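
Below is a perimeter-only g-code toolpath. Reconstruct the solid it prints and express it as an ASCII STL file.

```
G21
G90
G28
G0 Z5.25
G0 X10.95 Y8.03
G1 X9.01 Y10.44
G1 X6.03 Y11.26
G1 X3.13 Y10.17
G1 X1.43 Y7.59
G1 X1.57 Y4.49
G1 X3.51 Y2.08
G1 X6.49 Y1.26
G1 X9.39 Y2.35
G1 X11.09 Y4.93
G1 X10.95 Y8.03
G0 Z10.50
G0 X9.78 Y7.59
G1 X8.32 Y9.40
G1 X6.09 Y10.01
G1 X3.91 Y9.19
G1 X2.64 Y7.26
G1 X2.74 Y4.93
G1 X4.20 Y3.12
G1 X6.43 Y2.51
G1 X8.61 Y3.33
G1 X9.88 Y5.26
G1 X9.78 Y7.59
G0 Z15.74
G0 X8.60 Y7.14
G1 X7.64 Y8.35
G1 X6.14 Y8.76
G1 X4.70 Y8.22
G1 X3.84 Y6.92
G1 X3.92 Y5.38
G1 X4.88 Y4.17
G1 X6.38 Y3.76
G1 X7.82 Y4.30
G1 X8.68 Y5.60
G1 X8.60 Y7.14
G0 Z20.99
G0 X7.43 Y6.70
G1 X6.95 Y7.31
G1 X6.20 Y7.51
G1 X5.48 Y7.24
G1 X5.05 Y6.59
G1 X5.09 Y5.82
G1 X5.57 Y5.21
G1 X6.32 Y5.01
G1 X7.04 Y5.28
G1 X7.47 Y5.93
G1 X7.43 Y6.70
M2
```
solid part
  facet normal 0.0000 0.0000 -1.0000
    outer loop
      vertex 5.97 12.51 0.00
      vertex 9.70 11.49 0.00
      vertex 12.12 8.47 0.00
    endloop
  endfacet
  facet normal 0.0000 0.0000 -1.0000
    outer loop
      vertex 2.35 11.15 0.00
      vertex 5.97 12.51 0.00
      vertex 12.12 8.47 0.00
    endloop
  endfacet
  facet normal 0.0000 0.0000 -1.0000
    outer loop
      vertex 0.22 7.92 0.00
      vertex 2.35 11.15 0.00
      vertex 12.12 8.47 0.00
    endloop
  endfacet
  facet normal 0.0000 0.0000 -1.0000
    outer loop
      vertex 0.40 4.05 0.00
      vertex 0.22 7.92 0.00
      vertex 12.12 8.47 0.00
    endloop
  endfacet
  facet normal 0.0000 0.0000 -1.0000
    outer loop
      vertex 2.82 1.03 0.00
      vertex 0.40 4.05 0.00
      vertex 12.12 8.47 0.00
    endloop
  endfacet
  facet normal 0.0000 0.0000 -1.0000
    outer loop
      vertex 6.55 0.01 0.00
      vertex 2.82 1.03 0.00
      vertex 12.12 8.47 0.00
    endloop
  endfacet
  facet normal 0.0000 0.0000 -1.0000
    outer loop
      vertex 10.17 1.37 0.00
      vertex 6.55 0.01 0.00
      vertex 12.12 8.47 0.00
    endloop
  endfacet
  facet normal 0.0000 0.0000 -1.0000
    outer loop
      vertex 12.30 4.60 0.00
      vertex 10.17 1.37 0.00
      vertex 12.12 8.47 0.00
    endloop
  endfacet
  facet normal 0.7610 0.6098 0.2213
    outer loop
      vertex 12.12 8.47 0.00
      vertex 9.70 11.49 0.00
      vertex 6.26 6.26 26.24
    endloop
  endfacet
  facet normal 0.2572 0.9407 0.2212
    outer loop
      vertex 9.70 11.49 0.00
      vertex 5.97 12.51 0.00
      vertex 6.26 6.26 26.24
    endloop
  endfacet
  facet normal -0.3430 0.9129 0.2212
    outer loop
      vertex 5.97 12.51 0.00
      vertex 2.35 11.15 0.00
      vertex 6.26 6.26 26.24
    endloop
  endfacet
  facet normal -0.8141 0.5369 0.2214
    outer loop
      vertex 2.35 11.15 0.00
      vertex 0.22 7.92 0.00
      vertex 6.26 6.26 26.24
    endloop
  endfacet
  facet normal -0.9741 -0.0453 0.2214
    outer loop
      vertex 0.22 7.92 0.00
      vertex 0.40 4.05 0.00
      vertex 6.26 6.26 26.24
    endloop
  endfacet
  facet normal -0.7610 -0.6098 0.2213
    outer loop
      vertex 0.40 4.05 0.00
      vertex 2.82 1.03 0.00
      vertex 6.26 6.26 26.24
    endloop
  endfacet
  facet normal -0.2572 -0.9407 0.2212
    outer loop
      vertex 2.82 1.03 0.00
      vertex 6.55 0.01 0.00
      vertex 6.26 6.26 26.24
    endloop
  endfacet
  facet normal 0.3430 -0.9129 0.2212
    outer loop
      vertex 6.55 0.01 0.00
      vertex 10.17 1.37 0.00
      vertex 6.26 6.26 26.24
    endloop
  endfacet
  facet normal 0.8141 -0.5369 0.2214
    outer loop
      vertex 10.17 1.37 0.00
      vertex 12.30 4.60 0.00
      vertex 6.26 6.26 26.24
    endloop
  endfacet
  facet normal 0.9741 0.0453 0.2214
    outer loop
      vertex 12.30 4.60 0.00
      vertex 12.12 8.47 0.00
      vertex 6.26 6.26 26.24
    endloop
  endfacet
endsolid part

The G0 Z moves step by Δz≈5.25 mm. The G1 loops shrink linearly with z, so the solid tapers from its base footprint up to z≈26.2. Closing with a flat bottom cap and the tapered top and triangulating gives 18 facets — a regular 10-sided pyramid, base circumscribed radius ≈ 6.26 mm, apex at z ≈ 26.2 mm.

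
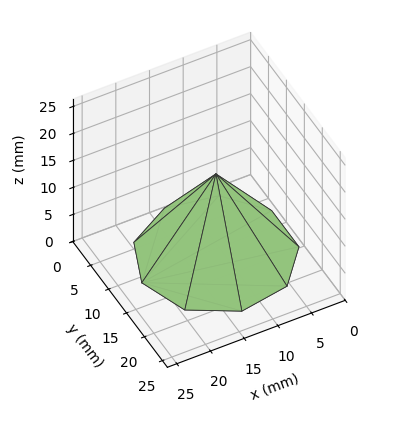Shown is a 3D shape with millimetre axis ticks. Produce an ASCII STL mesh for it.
Reading the render: the shape is a regular 9-sided pyramid, base circumscribed radius ≈ 11 mm, apex at z ≈ 15 mm (dimensions read to the nearest mm from the axis ticks). For the STL, each face is triangulated and given an outward normal.

solid part
  facet normal 0.0000 0.0000 -1.0000
    outer loop
      vertex 12.9 21.8 0.0
      vertex 19.4 18.1 0.0
      vertex 22.0 11.0 0.0
    endloop
  endfacet
  facet normal 0.0000 0.0000 -1.0000
    outer loop
      vertex 5.5 20.5 0.0
      vertex 12.9 21.8 0.0
      vertex 22.0 11.0 0.0
    endloop
  endfacet
  facet normal 0.0000 0.0000 -1.0000
    outer loop
      vertex 0.7 14.8 0.0
      vertex 5.5 20.5 0.0
      vertex 22.0 11.0 0.0
    endloop
  endfacet
  facet normal 0.0000 0.0000 -1.0000
    outer loop
      vertex 0.7 7.2 0.0
      vertex 0.7 14.8 0.0
      vertex 22.0 11.0 0.0
    endloop
  endfacet
  facet normal 0.0000 0.0000 -1.0000
    outer loop
      vertex 5.5 1.5 0.0
      vertex 0.7 7.2 0.0
      vertex 22.0 11.0 0.0
    endloop
  endfacet
  facet normal 0.0000 0.0000 -1.0000
    outer loop
      vertex 12.9 0.2 0.0
      vertex 5.5 1.5 0.0
      vertex 22.0 11.0 0.0
    endloop
  endfacet
  facet normal 0.0000 0.0000 -1.0000
    outer loop
      vertex 19.4 3.9 0.0
      vertex 12.9 0.2 0.0
      vertex 22.0 11.0 0.0
    endloop
  endfacet
  facet normal 0.7734 0.2832 0.5672
    outer loop
      vertex 22.0 11.0 0.0
      vertex 19.4 18.1 0.0
      vertex 11.0 11.0 15.0
    endloop
  endfacet
  facet normal 0.4075 0.7158 0.5670
    outer loop
      vertex 19.4 18.1 0.0
      vertex 12.9 21.8 0.0
      vertex 11.0 11.0 15.0
    endloop
  endfacet
  facet normal -0.1426 0.8117 0.5664
    outer loop
      vertex 12.9 21.8 0.0
      vertex 5.5 20.5 0.0
      vertex 11.0 11.0 15.0
    endloop
  endfacet
  facet normal -0.6300 0.5306 0.5670
    outer loop
      vertex 5.5 20.5 0.0
      vertex 0.7 14.8 0.0
      vertex 11.0 11.0 15.0
    endloop
  endfacet
  facet normal -0.8244 0.0000 0.5661
    outer loop
      vertex 0.7 14.8 0.0
      vertex 0.7 7.2 0.0
      vertex 11.0 11.0 15.0
    endloop
  endfacet
  facet normal -0.6300 -0.5306 0.5670
    outer loop
      vertex 0.7 7.2 0.0
      vertex 5.5 1.5 0.0
      vertex 11.0 11.0 15.0
    endloop
  endfacet
  facet normal -0.1426 -0.8117 0.5664
    outer loop
      vertex 5.5 1.5 0.0
      vertex 12.9 0.2 0.0
      vertex 11.0 11.0 15.0
    endloop
  endfacet
  facet normal 0.4075 -0.7158 0.5670
    outer loop
      vertex 12.9 0.2 0.0
      vertex 19.4 3.9 0.0
      vertex 11.0 11.0 15.0
    endloop
  endfacet
  facet normal 0.7734 -0.2832 0.5672
    outer loop
      vertex 19.4 3.9 0.0
      vertex 22.0 11.0 0.0
      vertex 11.0 11.0 15.0
    endloop
  endfacet
endsolid part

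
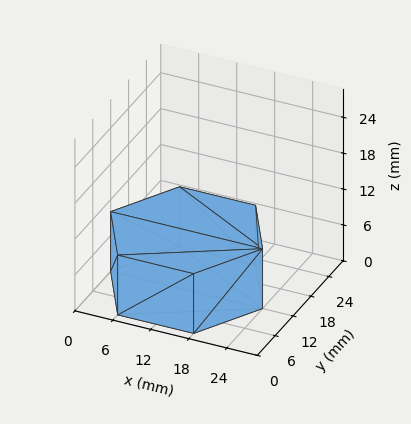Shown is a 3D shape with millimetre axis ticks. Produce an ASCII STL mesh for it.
Reading the render: the shape is a regular 6-sided prism (a cylinder approximated with 6 flat sides), circumscribed radius ≈ 12 mm, height ≈ 10 mm (dimensions read to the nearest mm from the axis ticks). For the STL, each face is triangulated and given an outward normal.

solid part
  facet normal 0.0000 0.0000 -1.0000
    outer loop
      vertex 6.000 22.392 0.000
      vertex 18.000 22.392 0.000
      vertex 24.000 12.000 0.000
    endloop
  endfacet
  facet normal 0.0000 0.0000 -1.0000
    outer loop
      vertex 0.000 12.000 0.000
      vertex 6.000 22.392 0.000
      vertex 24.000 12.000 0.000
    endloop
  endfacet
  facet normal 0.0000 0.0000 -1.0000
    outer loop
      vertex 6.000 1.608 0.000
      vertex 0.000 12.000 0.000
      vertex 24.000 12.000 0.000
    endloop
  endfacet
  facet normal 0.0000 0.0000 -1.0000
    outer loop
      vertex 18.000 1.608 0.000
      vertex 6.000 1.608 0.000
      vertex 24.000 12.000 0.000
    endloop
  endfacet
  facet normal 0.0000 0.0000 1.0000
    outer loop
      vertex 24.000 12.000 10.000
      vertex 18.000 22.392 10.000
      vertex 6.000 22.392 10.000
    endloop
  endfacet
  facet normal 0.0000 0.0000 1.0000
    outer loop
      vertex 24.000 12.000 10.000
      vertex 6.000 22.392 10.000
      vertex 0.000 12.000 10.000
    endloop
  endfacet
  facet normal 0.0000 0.0000 1.0000
    outer loop
      vertex 24.000 12.000 10.000
      vertex 0.000 12.000 10.000
      vertex 6.000 1.608 10.000
    endloop
  endfacet
  facet normal 0.0000 0.0000 1.0000
    outer loop
      vertex 24.000 12.000 10.000
      vertex 6.000 1.608 10.000
      vertex 18.000 1.608 10.000
    endloop
  endfacet
  facet normal 0.8660 0.5000 0.0000
    outer loop
      vertex 24.000 12.000 0.000
      vertex 18.000 22.392 0.000
      vertex 18.000 22.392 10.000
    endloop
  endfacet
  facet normal 0.8660 0.5000 0.0000
    outer loop
      vertex 24.000 12.000 0.000
      vertex 18.000 22.392 10.000
      vertex 24.000 12.000 10.000
    endloop
  endfacet
  facet normal 0.0000 1.0000 0.0000
    outer loop
      vertex 18.000 22.392 0.000
      vertex 6.000 22.392 0.000
      vertex 6.000 22.392 10.000
    endloop
  endfacet
  facet normal 0.0000 1.0000 0.0000
    outer loop
      vertex 18.000 22.392 0.000
      vertex 6.000 22.392 10.000
      vertex 18.000 22.392 10.000
    endloop
  endfacet
  facet normal -0.8660 0.5000 0.0000
    outer loop
      vertex 6.000 22.392 0.000
      vertex 0.000 12.000 0.000
      vertex 0.000 12.000 10.000
    endloop
  endfacet
  facet normal -0.8660 0.5000 0.0000
    outer loop
      vertex 6.000 22.392 0.000
      vertex 0.000 12.000 10.000
      vertex 6.000 22.392 10.000
    endloop
  endfacet
  facet normal -0.8660 -0.5000 0.0000
    outer loop
      vertex 0.000 12.000 0.000
      vertex 6.000 1.608 0.000
      vertex 6.000 1.608 10.000
    endloop
  endfacet
  facet normal -0.8660 -0.5000 0.0000
    outer loop
      vertex 0.000 12.000 0.000
      vertex 6.000 1.608 10.000
      vertex 0.000 12.000 10.000
    endloop
  endfacet
  facet normal 0.0000 -1.0000 0.0000
    outer loop
      vertex 6.000 1.608 0.000
      vertex 18.000 1.608 0.000
      vertex 18.000 1.608 10.000
    endloop
  endfacet
  facet normal 0.0000 -1.0000 0.0000
    outer loop
      vertex 6.000 1.608 0.000
      vertex 18.000 1.608 10.000
      vertex 6.000 1.608 10.000
    endloop
  endfacet
  facet normal 0.8660 -0.5000 0.0000
    outer loop
      vertex 18.000 1.608 0.000
      vertex 24.000 12.000 0.000
      vertex 24.000 12.000 10.000
    endloop
  endfacet
  facet normal 0.8660 -0.5000 0.0000
    outer loop
      vertex 18.000 1.608 0.000
      vertex 24.000 12.000 10.000
      vertex 18.000 1.608 10.000
    endloop
  endfacet
endsolid part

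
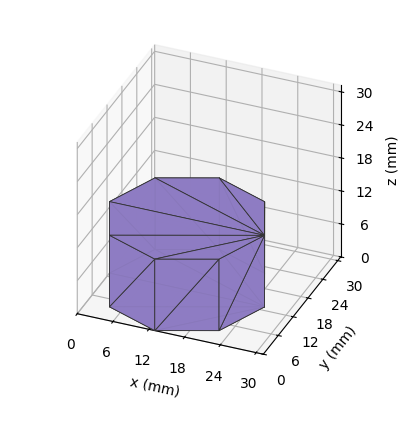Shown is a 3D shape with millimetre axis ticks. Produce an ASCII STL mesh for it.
Reading the render: the shape is a regular 8-sided prism (a cylinder approximated with 8 flat sides), circumscribed radius ≈ 13 mm, height ≈ 13 mm (dimensions read to the nearest mm from the axis ticks). For the STL, each face is triangulated and given an outward normal.

solid part
  facet normal 0.0000 0.0000 -1.0000
    outer loop
      vertex 13.000 26.000 0.000
      vertex 22.192 22.192 0.000
      vertex 26.000 13.000 0.000
    endloop
  endfacet
  facet normal 0.0000 0.0000 -1.0000
    outer loop
      vertex 3.808 22.192 0.000
      vertex 13.000 26.000 0.000
      vertex 26.000 13.000 0.000
    endloop
  endfacet
  facet normal 0.0000 0.0000 -1.0000
    outer loop
      vertex 0.000 13.000 0.000
      vertex 3.808 22.192 0.000
      vertex 26.000 13.000 0.000
    endloop
  endfacet
  facet normal 0.0000 0.0000 -1.0000
    outer loop
      vertex 3.808 3.808 0.000
      vertex 0.000 13.000 0.000
      vertex 26.000 13.000 0.000
    endloop
  endfacet
  facet normal 0.0000 0.0000 -1.0000
    outer loop
      vertex 13.000 0.000 0.000
      vertex 3.808 3.808 0.000
      vertex 26.000 13.000 0.000
    endloop
  endfacet
  facet normal 0.0000 0.0000 -1.0000
    outer loop
      vertex 22.192 3.808 0.000
      vertex 13.000 0.000 0.000
      vertex 26.000 13.000 0.000
    endloop
  endfacet
  facet normal 0.0000 0.0000 1.0000
    outer loop
      vertex 26.000 13.000 13.000
      vertex 22.192 22.192 13.000
      vertex 13.000 26.000 13.000
    endloop
  endfacet
  facet normal 0.0000 0.0000 1.0000
    outer loop
      vertex 26.000 13.000 13.000
      vertex 13.000 26.000 13.000
      vertex 3.808 22.192 13.000
    endloop
  endfacet
  facet normal 0.0000 0.0000 1.0000
    outer loop
      vertex 26.000 13.000 13.000
      vertex 3.808 22.192 13.000
      vertex 0.000 13.000 13.000
    endloop
  endfacet
  facet normal 0.0000 0.0000 1.0000
    outer loop
      vertex 26.000 13.000 13.000
      vertex 0.000 13.000 13.000
      vertex 3.808 3.808 13.000
    endloop
  endfacet
  facet normal 0.0000 0.0000 1.0000
    outer loop
      vertex 26.000 13.000 13.000
      vertex 3.808 3.808 13.000
      vertex 13.000 0.000 13.000
    endloop
  endfacet
  facet normal 0.0000 0.0000 1.0000
    outer loop
      vertex 26.000 13.000 13.000
      vertex 13.000 0.000 13.000
      vertex 22.192 3.808 13.000
    endloop
  endfacet
  facet normal 0.9239 0.3827 0.0000
    outer loop
      vertex 26.000 13.000 0.000
      vertex 22.192 22.192 0.000
      vertex 22.192 22.192 13.000
    endloop
  endfacet
  facet normal 0.9239 0.3827 0.0000
    outer loop
      vertex 26.000 13.000 0.000
      vertex 22.192 22.192 13.000
      vertex 26.000 13.000 13.000
    endloop
  endfacet
  facet normal 0.3827 0.9239 0.0000
    outer loop
      vertex 22.192 22.192 0.000
      vertex 13.000 26.000 0.000
      vertex 13.000 26.000 13.000
    endloop
  endfacet
  facet normal 0.3827 0.9239 0.0000
    outer loop
      vertex 22.192 22.192 0.000
      vertex 13.000 26.000 13.000
      vertex 22.192 22.192 13.000
    endloop
  endfacet
  facet normal -0.3827 0.9239 0.0000
    outer loop
      vertex 13.000 26.000 0.000
      vertex 3.808 22.192 0.000
      vertex 3.808 22.192 13.000
    endloop
  endfacet
  facet normal -0.3827 0.9239 0.0000
    outer loop
      vertex 13.000 26.000 0.000
      vertex 3.808 22.192 13.000
      vertex 13.000 26.000 13.000
    endloop
  endfacet
  facet normal -0.9239 0.3827 0.0000
    outer loop
      vertex 3.808 22.192 0.000
      vertex 0.000 13.000 0.000
      vertex 0.000 13.000 13.000
    endloop
  endfacet
  facet normal -0.9239 0.3827 0.0000
    outer loop
      vertex 3.808 22.192 0.000
      vertex 0.000 13.000 13.000
      vertex 3.808 22.192 13.000
    endloop
  endfacet
  facet normal -0.9239 -0.3827 0.0000
    outer loop
      vertex 0.000 13.000 0.000
      vertex 3.808 3.808 0.000
      vertex 3.808 3.808 13.000
    endloop
  endfacet
  facet normal -0.9239 -0.3827 0.0000
    outer loop
      vertex 0.000 13.000 0.000
      vertex 3.808 3.808 13.000
      vertex 0.000 13.000 13.000
    endloop
  endfacet
  facet normal -0.3827 -0.9239 0.0000
    outer loop
      vertex 3.808 3.808 0.000
      vertex 13.000 0.000 0.000
      vertex 13.000 0.000 13.000
    endloop
  endfacet
  facet normal -0.3827 -0.9239 0.0000
    outer loop
      vertex 3.808 3.808 0.000
      vertex 13.000 0.000 13.000
      vertex 3.808 3.808 13.000
    endloop
  endfacet
  facet normal 0.3827 -0.9239 0.0000
    outer loop
      vertex 13.000 0.000 0.000
      vertex 22.192 3.808 0.000
      vertex 22.192 3.808 13.000
    endloop
  endfacet
  facet normal 0.3827 -0.9239 0.0000
    outer loop
      vertex 13.000 0.000 0.000
      vertex 22.192 3.808 13.000
      vertex 13.000 0.000 13.000
    endloop
  endfacet
  facet normal 0.9239 -0.3827 0.0000
    outer loop
      vertex 22.192 3.808 0.000
      vertex 26.000 13.000 0.000
      vertex 26.000 13.000 13.000
    endloop
  endfacet
  facet normal 0.9239 -0.3827 0.0000
    outer loop
      vertex 22.192 3.808 0.000
      vertex 26.000 13.000 13.000
      vertex 22.192 3.808 13.000
    endloop
  endfacet
endsolid part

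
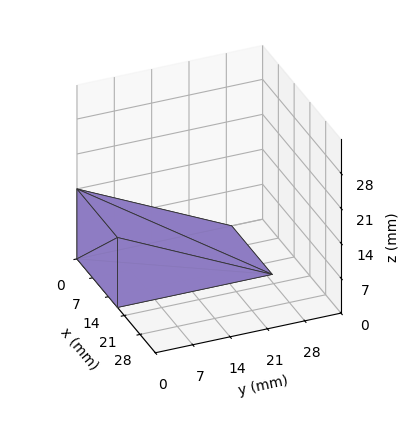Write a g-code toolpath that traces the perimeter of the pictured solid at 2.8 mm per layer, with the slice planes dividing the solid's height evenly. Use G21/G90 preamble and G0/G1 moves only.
Reading the render: the shape is a wedge (ramp): 18 × 29 mm base, rising to 14 mm along the y=0 edge and sloping linearly to z=0 at y=29 (dimensions read to the nearest mm from the axis ticks). For the g-code, the solid's height is divided into equal slices at the stated Δz and each level perimeter traced with G1 moves after a G0 lift.

; perimeter-only toolpath
G21 ; units = mm
G90 ; absolute positioning
G28 ; home
; layer 1
G0 Z2.8
G0 X0.0 Y0.0
G1 X18.0 Y0.0
G1 X18.0 Y23.2
G1 X0.0 Y23.2
G1 X0.0 Y0.0
; layer 2
G0 Z5.6
G0 X0.0 Y0.0
G1 X18.0 Y0.0
G1 X18.0 Y17.4
G1 X0.0 Y17.4
G1 X0.0 Y0.0
; layer 3
G0 Z8.4
G0 X0.0 Y0.0
G1 X18.0 Y0.0
G1 X18.0 Y11.6
G1 X0.0 Y11.6
G1 X0.0 Y0.0
; layer 4
G0 Z11.2
G0 X0.0 Y0.0
G1 X18.0 Y0.0
G1 X18.0 Y5.8
G1 X0.0 Y5.8
G1 X0.0 Y0.0
M2 ; end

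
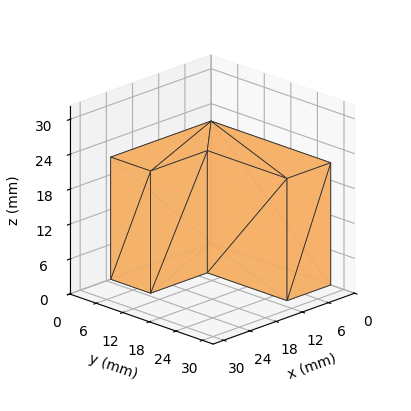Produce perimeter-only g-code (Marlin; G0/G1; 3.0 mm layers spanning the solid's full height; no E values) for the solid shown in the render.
Reading the render: the shape is an L-shaped prism: outer 23 × 27 mm, arm thicknesses ≈ 9 mm (horizontal) and 10 mm (vertical), extruded 21 mm in z (dimensions read to the nearest mm from the axis ticks). For the g-code, the solid's height is divided into equal slices at the stated Δz and each level perimeter traced with G1 moves after a G0 lift.

; perimeter-only toolpath
G21 ; units = mm
G90 ; absolute positioning
G28 ; home
; layer 1
G0 Z3.0
G0 X0.0 Y0.0
G1 X23.0 Y0.0
G1 X23.0 Y9.0
G1 X10.0 Y9.0
G1 X10.0 Y27.0
G1 X0.0 Y27.0
G1 X0.0 Y0.0
; layer 2
G0 Z6.0
G0 X0.0 Y0.0
G1 X23.0 Y0.0
G1 X23.0 Y9.0
G1 X10.0 Y9.0
G1 X10.0 Y27.0
G1 X0.0 Y27.0
G1 X0.0 Y0.0
; layer 3
G0 Z9.0
G0 X0.0 Y0.0
G1 X23.0 Y0.0
G1 X23.0 Y9.0
G1 X10.0 Y9.0
G1 X10.0 Y27.0
G1 X0.0 Y27.0
G1 X0.0 Y0.0
; layer 4
G0 Z12.0
G0 X0.0 Y0.0
G1 X23.0 Y0.0
G1 X23.0 Y9.0
G1 X10.0 Y9.0
G1 X10.0 Y27.0
G1 X0.0 Y27.0
G1 X0.0 Y0.0
; layer 5
G0 Z15.0
G0 X0.0 Y0.0
G1 X23.0 Y0.0
G1 X23.0 Y9.0
G1 X10.0 Y9.0
G1 X10.0 Y27.0
G1 X0.0 Y27.0
G1 X0.0 Y0.0
; layer 6
G0 Z18.0
G0 X0.0 Y0.0
G1 X23.0 Y0.0
G1 X23.0 Y9.0
G1 X10.0 Y9.0
G1 X10.0 Y27.0
G1 X0.0 Y27.0
G1 X0.0 Y0.0
; layer 7
G0 Z21.0
G0 X0.0 Y0.0
G1 X23.0 Y0.0
G1 X23.0 Y9.0
G1 X10.0 Y9.0
G1 X10.0 Y27.0
G1 X0.0 Y27.0
G1 X0.0 Y0.0
M2 ; end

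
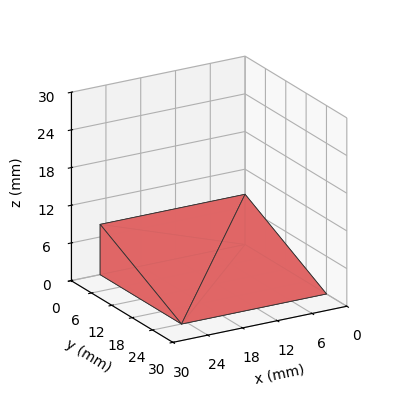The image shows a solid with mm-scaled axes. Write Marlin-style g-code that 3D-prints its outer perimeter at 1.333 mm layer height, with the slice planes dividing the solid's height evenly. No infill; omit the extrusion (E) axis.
Reading the render: the shape is a wedge (ramp): 25 × 24 mm base, rising to 8 mm along the y=0 edge and sloping linearly to z=0 at y=24 (dimensions read to the nearest mm from the axis ticks). For the g-code, the solid's height is divided into equal slices at the stated Δz and each level perimeter traced with G1 moves after a G0 lift.

; perimeter-only toolpath
G21 ; units = mm
G90 ; absolute positioning
G28 ; home
; layer 1
G0 Z1.333
G0 X0.000 Y0.000
G1 X25.000 Y0.000
G1 X25.000 Y20.000
G1 X0.000 Y20.000
G1 X0.000 Y0.000
; layer 2
G0 Z2.667
G0 X0.000 Y0.000
G1 X25.000 Y0.000
G1 X25.000 Y16.000
G1 X0.000 Y16.000
G1 X0.000 Y0.000
; layer 3
G0 Z4.000
G0 X0.000 Y0.000
G1 X25.000 Y0.000
G1 X25.000 Y12.000
G1 X0.000 Y12.000
G1 X0.000 Y0.000
; layer 4
G0 Z5.333
G0 X0.000 Y0.000
G1 X25.000 Y0.000
G1 X25.000 Y8.000
G1 X0.000 Y8.000
G1 X0.000 Y0.000
; layer 5
G0 Z6.667
G0 X0.000 Y0.000
G1 X25.000 Y0.000
G1 X25.000 Y4.000
G1 X0.000 Y4.000
G1 X0.000 Y0.000
M2 ; end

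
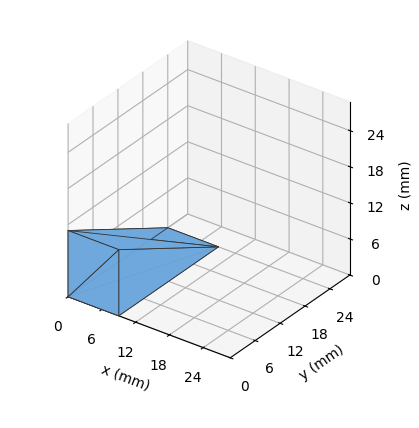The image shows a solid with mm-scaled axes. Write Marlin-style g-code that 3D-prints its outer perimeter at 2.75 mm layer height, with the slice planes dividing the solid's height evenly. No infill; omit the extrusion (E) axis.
Reading the render: the shape is a wedge (ramp): 9 × 24 mm base, rising to 11 mm along the y=0 edge and sloping linearly to z=0 at y=24 (dimensions read to the nearest mm from the axis ticks). For the g-code, the solid's height is divided into equal slices at the stated Δz and each level perimeter traced with G1 moves after a G0 lift.

; perimeter-only toolpath
G21 ; units = mm
G90 ; absolute positioning
G28 ; home
; layer 1
G0 Z2.75
G0 X0.00 Y0.00
G1 X9.00 Y0.00
G1 X9.00 Y18.00
G1 X0.00 Y18.00
G1 X0.00 Y0.00
; layer 2
G0 Z5.50
G0 X0.00 Y0.00
G1 X9.00 Y0.00
G1 X9.00 Y12.00
G1 X0.00 Y12.00
G1 X0.00 Y0.00
; layer 3
G0 Z8.25
G0 X0.00 Y0.00
G1 X9.00 Y0.00
G1 X9.00 Y6.00
G1 X0.00 Y6.00
G1 X0.00 Y0.00
M2 ; end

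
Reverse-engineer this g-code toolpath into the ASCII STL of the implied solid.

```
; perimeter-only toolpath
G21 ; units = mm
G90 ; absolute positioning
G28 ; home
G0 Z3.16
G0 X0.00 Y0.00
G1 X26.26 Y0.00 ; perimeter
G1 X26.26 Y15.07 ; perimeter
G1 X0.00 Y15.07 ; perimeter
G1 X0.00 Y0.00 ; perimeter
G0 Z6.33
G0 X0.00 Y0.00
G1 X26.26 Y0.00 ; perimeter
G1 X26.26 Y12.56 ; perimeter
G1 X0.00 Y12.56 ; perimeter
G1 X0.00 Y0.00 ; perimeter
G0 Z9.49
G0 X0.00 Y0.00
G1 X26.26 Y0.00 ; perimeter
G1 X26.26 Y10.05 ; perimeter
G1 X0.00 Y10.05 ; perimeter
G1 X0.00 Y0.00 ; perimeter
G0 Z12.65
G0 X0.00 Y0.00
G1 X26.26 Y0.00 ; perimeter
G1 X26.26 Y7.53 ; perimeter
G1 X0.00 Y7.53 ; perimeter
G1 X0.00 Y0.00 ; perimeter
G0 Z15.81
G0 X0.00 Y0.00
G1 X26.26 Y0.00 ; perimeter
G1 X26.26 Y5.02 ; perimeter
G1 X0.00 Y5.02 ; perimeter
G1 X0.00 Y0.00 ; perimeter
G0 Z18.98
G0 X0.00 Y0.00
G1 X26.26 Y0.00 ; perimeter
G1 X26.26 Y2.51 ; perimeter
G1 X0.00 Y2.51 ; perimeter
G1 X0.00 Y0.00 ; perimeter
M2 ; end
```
solid part
  facet normal 0.0000 0.0000 -1.0000
    outer loop
      vertex 26.26 17.58 0.00
      vertex 26.26 0.00 0.00
      vertex 0.00 0.00 0.00
    endloop
  endfacet
  facet normal 0.0000 0.0000 -1.0000
    outer loop
      vertex 0.00 17.58 0.00
      vertex 26.26 17.58 0.00
      vertex 0.00 0.00 0.00
    endloop
  endfacet
  facet normal 0.0000 -1.0000 0.0000
    outer loop
      vertex 0.00 0.00 0.00
      vertex 26.26 0.00 0.00
      vertex 26.26 0.00 22.14
    endloop
  endfacet
  facet normal 0.0000 -1.0000 0.0000
    outer loop
      vertex 0.00 0.00 0.00
      vertex 26.26 0.00 22.14
      vertex 0.00 0.00 22.14
    endloop
  endfacet
  facet normal 0.0000 0.7831 0.6218
    outer loop
      vertex 0.00 0.00 22.14
      vertex 26.26 0.00 22.14
      vertex 26.26 17.58 0.00
    endloop
  endfacet
  facet normal 0.0000 0.7831 0.6218
    outer loop
      vertex 0.00 0.00 22.14
      vertex 26.26 17.58 0.00
      vertex 0.00 17.58 0.00
    endloop
  endfacet
  facet normal -1.0000 0.0000 0.0000
    outer loop
      vertex 0.00 0.00 22.14
      vertex 0.00 17.58 0.00
      vertex 0.00 0.00 0.00
    endloop
  endfacet
  facet normal 1.0000 0.0000 0.0000
    outer loop
      vertex 26.26 0.00 0.00
      vertex 26.26 17.58 0.00
      vertex 26.26 0.00 22.14
    endloop
  endfacet
endsolid part

The G0 Z moves step by Δz≈3.16 mm. The G1 loops shrink linearly with z, so the solid tapers from its base footprint up to z≈22.1. Closing with a flat bottom cap and the tapered top and triangulating gives 8 facets — a wedge (ramp): 26.3 × 17.6 mm base, rising to 22.1 mm along the y=0 edge and sloping linearly to z=0 at y=17.6.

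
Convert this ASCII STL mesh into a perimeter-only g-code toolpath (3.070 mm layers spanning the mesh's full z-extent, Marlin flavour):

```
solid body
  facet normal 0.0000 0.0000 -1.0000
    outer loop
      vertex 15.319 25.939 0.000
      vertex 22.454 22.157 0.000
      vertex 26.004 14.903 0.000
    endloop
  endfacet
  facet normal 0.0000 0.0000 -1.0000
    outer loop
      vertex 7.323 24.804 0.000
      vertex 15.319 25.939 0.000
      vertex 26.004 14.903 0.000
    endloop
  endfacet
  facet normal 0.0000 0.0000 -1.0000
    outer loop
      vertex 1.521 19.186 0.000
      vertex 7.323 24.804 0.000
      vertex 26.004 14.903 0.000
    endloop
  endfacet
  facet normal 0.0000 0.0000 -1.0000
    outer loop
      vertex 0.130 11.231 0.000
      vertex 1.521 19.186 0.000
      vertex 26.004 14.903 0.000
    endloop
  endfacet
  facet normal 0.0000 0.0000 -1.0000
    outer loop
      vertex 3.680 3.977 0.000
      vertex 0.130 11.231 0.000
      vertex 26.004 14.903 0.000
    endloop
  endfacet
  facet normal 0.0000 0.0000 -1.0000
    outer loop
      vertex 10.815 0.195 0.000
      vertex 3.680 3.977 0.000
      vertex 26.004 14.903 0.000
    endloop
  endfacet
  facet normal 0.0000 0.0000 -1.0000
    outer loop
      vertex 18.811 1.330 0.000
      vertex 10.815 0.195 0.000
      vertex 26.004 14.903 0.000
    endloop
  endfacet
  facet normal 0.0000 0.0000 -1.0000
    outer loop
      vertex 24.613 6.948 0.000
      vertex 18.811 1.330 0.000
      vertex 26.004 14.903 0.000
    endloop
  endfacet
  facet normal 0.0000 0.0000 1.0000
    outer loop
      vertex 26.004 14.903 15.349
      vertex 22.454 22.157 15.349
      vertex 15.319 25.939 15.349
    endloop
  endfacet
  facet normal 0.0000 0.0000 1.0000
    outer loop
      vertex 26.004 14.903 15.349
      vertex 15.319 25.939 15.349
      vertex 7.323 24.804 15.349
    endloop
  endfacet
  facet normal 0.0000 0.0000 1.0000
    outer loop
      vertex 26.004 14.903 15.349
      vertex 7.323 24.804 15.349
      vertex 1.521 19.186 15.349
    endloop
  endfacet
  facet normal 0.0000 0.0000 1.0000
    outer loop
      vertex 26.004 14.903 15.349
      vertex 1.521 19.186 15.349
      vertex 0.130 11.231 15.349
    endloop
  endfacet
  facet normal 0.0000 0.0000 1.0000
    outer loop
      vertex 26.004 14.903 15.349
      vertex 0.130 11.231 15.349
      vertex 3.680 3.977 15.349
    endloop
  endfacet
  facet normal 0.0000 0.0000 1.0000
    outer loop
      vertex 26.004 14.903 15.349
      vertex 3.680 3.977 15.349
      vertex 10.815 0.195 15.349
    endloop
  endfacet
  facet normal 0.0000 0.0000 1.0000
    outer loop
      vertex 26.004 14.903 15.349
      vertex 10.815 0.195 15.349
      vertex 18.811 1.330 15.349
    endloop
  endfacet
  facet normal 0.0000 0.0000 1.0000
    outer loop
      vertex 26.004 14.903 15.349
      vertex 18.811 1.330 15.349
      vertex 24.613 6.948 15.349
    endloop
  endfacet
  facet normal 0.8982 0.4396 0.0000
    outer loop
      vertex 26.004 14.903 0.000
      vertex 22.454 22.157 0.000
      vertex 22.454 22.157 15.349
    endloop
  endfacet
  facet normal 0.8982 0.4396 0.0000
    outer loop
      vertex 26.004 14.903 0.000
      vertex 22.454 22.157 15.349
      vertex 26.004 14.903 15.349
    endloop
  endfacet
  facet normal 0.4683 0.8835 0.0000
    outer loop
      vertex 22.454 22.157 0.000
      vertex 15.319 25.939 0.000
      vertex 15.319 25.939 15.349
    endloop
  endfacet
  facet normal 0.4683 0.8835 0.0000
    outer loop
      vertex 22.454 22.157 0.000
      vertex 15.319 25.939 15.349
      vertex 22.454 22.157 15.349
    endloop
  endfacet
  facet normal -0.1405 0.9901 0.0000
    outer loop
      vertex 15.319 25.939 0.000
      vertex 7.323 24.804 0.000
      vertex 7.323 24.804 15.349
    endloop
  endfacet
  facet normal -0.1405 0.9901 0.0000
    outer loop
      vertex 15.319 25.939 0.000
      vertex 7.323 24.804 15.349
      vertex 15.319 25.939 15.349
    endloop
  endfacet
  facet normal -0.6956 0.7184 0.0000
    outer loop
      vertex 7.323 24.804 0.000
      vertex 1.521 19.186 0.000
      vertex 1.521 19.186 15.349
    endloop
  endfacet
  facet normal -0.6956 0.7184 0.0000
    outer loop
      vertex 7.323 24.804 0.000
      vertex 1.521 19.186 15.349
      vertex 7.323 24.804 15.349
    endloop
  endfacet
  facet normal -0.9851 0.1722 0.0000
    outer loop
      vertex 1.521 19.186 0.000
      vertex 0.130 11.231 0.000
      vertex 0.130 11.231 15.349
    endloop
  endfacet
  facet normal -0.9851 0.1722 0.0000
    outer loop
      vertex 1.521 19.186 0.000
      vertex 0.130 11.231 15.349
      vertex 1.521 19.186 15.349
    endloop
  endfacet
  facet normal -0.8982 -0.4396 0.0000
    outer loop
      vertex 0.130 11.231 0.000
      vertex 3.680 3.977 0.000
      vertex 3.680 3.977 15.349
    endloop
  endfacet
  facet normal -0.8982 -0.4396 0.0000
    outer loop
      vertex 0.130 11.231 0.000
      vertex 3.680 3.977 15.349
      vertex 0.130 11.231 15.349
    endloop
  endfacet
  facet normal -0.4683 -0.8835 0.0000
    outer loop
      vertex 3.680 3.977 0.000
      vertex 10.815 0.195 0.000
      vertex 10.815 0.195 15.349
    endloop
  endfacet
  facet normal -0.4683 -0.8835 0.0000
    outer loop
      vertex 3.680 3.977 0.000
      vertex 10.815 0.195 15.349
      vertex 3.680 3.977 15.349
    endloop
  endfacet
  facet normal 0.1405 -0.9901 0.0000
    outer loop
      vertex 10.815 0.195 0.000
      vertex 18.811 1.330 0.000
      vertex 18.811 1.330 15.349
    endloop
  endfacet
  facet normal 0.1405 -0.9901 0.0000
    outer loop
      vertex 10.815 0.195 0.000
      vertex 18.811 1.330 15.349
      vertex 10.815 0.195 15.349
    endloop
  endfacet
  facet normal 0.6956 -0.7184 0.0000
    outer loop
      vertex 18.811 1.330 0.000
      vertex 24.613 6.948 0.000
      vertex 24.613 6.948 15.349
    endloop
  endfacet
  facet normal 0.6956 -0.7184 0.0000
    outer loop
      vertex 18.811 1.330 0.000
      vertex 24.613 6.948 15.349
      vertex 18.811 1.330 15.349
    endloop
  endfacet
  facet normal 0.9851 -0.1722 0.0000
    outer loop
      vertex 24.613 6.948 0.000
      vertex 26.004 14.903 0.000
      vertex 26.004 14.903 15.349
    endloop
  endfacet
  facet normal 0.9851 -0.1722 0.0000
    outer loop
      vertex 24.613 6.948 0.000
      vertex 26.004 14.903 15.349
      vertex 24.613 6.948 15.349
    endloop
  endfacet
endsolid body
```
; perimeter-only toolpath
G21 ; units = mm
G90 ; absolute positioning
G28 ; home
; layer 1
G0 Z3.070
G0 X26.004 Y14.903
G1 X22.454 Y22.157
G1 X15.319 Y25.939
G1 X7.323 Y24.804
G1 X1.521 Y19.186
G1 X0.130 Y11.231
G1 X3.680 Y3.977
G1 X10.815 Y0.195
G1 X18.811 Y1.330
G1 X24.613 Y6.948
G1 X26.004 Y14.903
; layer 2
G0 Z6.140
G0 X26.004 Y14.903
G1 X22.454 Y22.157
G1 X15.319 Y25.939
G1 X7.323 Y24.804
G1 X1.521 Y19.186
G1 X0.130 Y11.231
G1 X3.680 Y3.977
G1 X10.815 Y0.195
G1 X18.811 Y1.330
G1 X24.613 Y6.948
G1 X26.004 Y14.903
; layer 3
G0 Z9.209
G0 X26.004 Y14.903
G1 X22.454 Y22.157
G1 X15.319 Y25.939
G1 X7.323 Y24.804
G1 X1.521 Y19.186
G1 X0.130 Y11.231
G1 X3.680 Y3.977
G1 X10.815 Y0.195
G1 X18.811 Y1.330
G1 X24.613 Y6.948
G1 X26.004 Y14.903
; layer 4
G0 Z12.279
G0 X26.004 Y14.903
G1 X22.454 Y22.157
G1 X15.319 Y25.939
G1 X7.323 Y24.804
G1 X1.521 Y19.186
G1 X0.130 Y11.231
G1 X3.680 Y3.977
G1 X10.815 Y0.195
G1 X18.811 Y1.330
G1 X24.613 Y6.948
G1 X26.004 Y14.903
; layer 5
G0 Z15.349
G0 X26.004 Y14.903
G1 X22.454 Y22.157
G1 X15.319 Y25.939
G1 X7.323 Y24.804
G1 X1.521 Y19.186
G1 X0.130 Y11.231
G1 X3.680 Y3.977
G1 X10.815 Y0.195
G1 X18.811 Y1.330
G1 X24.613 Y6.948
G1 X26.004 Y14.903
M2 ; end

The solid is a regular 10-sided prism (a cylinder approximated with 10 flat sides), circumscribed radius ≈ 13.1 mm, height ≈ 15.3 mm. Slicing at Δz = 3.070 mm — 5 equal slices spanning the solid's height, so layer i sits at z = i·h/5 — gives 5 non-empty perimeters. Each is a 10-segment closed polygon; G0 lifts to the layer z and rapids to the start vertex, then G1 traces the edges.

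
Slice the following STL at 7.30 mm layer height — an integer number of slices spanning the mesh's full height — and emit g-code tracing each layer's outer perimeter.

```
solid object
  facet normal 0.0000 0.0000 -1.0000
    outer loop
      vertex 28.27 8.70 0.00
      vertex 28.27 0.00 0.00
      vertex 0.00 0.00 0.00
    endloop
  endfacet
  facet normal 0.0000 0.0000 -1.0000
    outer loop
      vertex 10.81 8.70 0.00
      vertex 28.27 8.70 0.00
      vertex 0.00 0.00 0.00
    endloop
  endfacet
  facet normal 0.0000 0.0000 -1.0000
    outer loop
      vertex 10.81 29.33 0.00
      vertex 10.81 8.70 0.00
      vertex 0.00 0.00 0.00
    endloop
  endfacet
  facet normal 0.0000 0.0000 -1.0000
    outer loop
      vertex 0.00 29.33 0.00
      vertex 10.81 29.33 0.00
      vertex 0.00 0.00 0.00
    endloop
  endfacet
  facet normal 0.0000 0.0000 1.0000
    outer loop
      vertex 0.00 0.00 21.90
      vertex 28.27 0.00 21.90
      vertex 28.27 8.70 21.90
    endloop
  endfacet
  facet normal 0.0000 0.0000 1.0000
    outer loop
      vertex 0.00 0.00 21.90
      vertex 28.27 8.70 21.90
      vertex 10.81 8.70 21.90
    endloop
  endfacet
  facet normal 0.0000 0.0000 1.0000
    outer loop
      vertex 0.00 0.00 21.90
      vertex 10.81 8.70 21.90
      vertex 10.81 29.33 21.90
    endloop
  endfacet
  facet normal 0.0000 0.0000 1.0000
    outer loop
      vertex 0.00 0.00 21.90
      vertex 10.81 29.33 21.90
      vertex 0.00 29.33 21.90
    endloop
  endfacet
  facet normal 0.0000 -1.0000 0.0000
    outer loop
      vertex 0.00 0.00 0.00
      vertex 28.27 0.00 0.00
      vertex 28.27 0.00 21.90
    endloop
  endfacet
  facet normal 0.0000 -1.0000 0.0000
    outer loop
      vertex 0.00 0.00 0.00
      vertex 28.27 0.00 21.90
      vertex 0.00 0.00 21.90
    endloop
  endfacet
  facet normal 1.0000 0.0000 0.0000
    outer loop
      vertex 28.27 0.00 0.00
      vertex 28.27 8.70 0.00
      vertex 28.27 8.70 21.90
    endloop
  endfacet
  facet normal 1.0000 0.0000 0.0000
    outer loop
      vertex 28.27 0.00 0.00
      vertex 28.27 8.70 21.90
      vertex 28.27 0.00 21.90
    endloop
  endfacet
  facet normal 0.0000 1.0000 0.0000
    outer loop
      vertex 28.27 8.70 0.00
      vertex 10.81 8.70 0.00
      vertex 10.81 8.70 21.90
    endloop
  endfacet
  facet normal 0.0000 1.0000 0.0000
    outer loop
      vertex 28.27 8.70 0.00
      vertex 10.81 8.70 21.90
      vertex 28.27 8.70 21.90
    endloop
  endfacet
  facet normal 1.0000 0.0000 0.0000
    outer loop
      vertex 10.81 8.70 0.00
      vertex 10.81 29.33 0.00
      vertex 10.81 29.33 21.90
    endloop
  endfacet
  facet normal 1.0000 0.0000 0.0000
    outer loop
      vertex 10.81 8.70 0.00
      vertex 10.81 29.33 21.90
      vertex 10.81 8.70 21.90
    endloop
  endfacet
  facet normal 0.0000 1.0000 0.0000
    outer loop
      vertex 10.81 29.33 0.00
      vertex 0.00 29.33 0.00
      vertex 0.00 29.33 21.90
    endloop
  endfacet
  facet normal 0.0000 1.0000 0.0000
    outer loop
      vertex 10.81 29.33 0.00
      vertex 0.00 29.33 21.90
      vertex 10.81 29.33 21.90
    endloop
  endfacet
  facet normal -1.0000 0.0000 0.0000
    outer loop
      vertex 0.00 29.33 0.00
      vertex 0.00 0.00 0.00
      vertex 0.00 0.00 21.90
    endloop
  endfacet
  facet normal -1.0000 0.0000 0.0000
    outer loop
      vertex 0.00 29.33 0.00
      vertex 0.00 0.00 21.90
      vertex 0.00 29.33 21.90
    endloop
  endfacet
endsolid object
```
; perimeter-only toolpath
G21 ; units = mm
G90 ; absolute positioning
G28 ; home
; layer 1
G0 Z7.30
G0 X0.00 Y0.00
G1 X28.27 Y0.00
G1 X28.27 Y8.70
G1 X10.81 Y8.70
G1 X10.81 Y29.33
G1 X0.00 Y29.33
G1 X0.00 Y0.00
; layer 2
G0 Z14.60
G0 X0.00 Y0.00
G1 X28.27 Y0.00
G1 X28.27 Y8.70
G1 X10.81 Y8.70
G1 X10.81 Y29.33
G1 X0.00 Y29.33
G1 X0.00 Y0.00
; layer 3
G0 Z21.90
G0 X0.00 Y0.00
G1 X28.27 Y0.00
G1 X28.27 Y8.70
G1 X10.81 Y8.70
G1 X10.81 Y29.33
G1 X0.00 Y29.33
G1 X0.00 Y0.00
M2 ; end

The solid is an L-shaped prism: outer 28.3 × 29.3 mm, arm thicknesses ≈ 8.7 mm (horizontal) and 10.8 mm (vertical), extruded 21.9 mm in z. Slicing at Δz = 7.30 mm — 3 equal slices spanning the solid's height, so layer i sits at z = i·h/3 — gives 3 non-empty perimeters. Each is a 6-segment closed polygon; G0 lifts to the layer z and rapids to the start vertex, then G1 traces the edges.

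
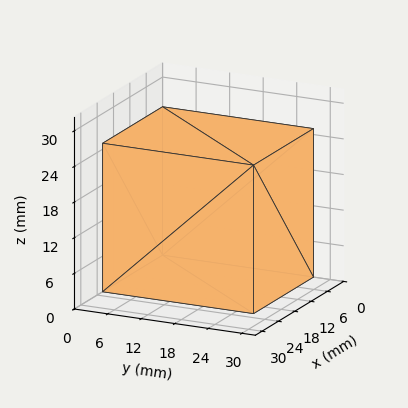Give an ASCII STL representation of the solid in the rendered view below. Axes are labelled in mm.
Reading the render: the shape is a rectangular box, roughly 22 × 27 mm footprint and 25 mm tall (dimensions read to the nearest mm from the axis ticks). For the STL, each face is triangulated and given an outward normal.

solid part
  facet normal 0.0000 0.0000 -1.0000
    outer loop
      vertex 22.0 27.0 0.0
      vertex 22.0 0.0 0.0
      vertex 0.0 0.0 0.0
    endloop
  endfacet
  facet normal 0.0000 0.0000 -1.0000
    outer loop
      vertex 0.0 27.0 0.0
      vertex 22.0 27.0 0.0
      vertex 0.0 0.0 0.0
    endloop
  endfacet
  facet normal 0.0000 0.0000 1.0000
    outer loop
      vertex 0.0 0.0 25.0
      vertex 22.0 0.0 25.0
      vertex 22.0 27.0 25.0
    endloop
  endfacet
  facet normal 0.0000 0.0000 1.0000
    outer loop
      vertex 0.0 0.0 25.0
      vertex 22.0 27.0 25.0
      vertex 0.0 27.0 25.0
    endloop
  endfacet
  facet normal 0.0000 -1.0000 0.0000
    outer loop
      vertex 0.0 0.0 0.0
      vertex 22.0 0.0 0.0
      vertex 22.0 0.0 25.0
    endloop
  endfacet
  facet normal 0.0000 -1.0000 0.0000
    outer loop
      vertex 0.0 0.0 0.0
      vertex 22.0 0.0 25.0
      vertex 0.0 0.0 25.0
    endloop
  endfacet
  facet normal 0.0000 1.0000 0.0000
    outer loop
      vertex 22.0 27.0 25.0
      vertex 22.0 27.0 0.0
      vertex 0.0 27.0 0.0
    endloop
  endfacet
  facet normal 0.0000 1.0000 0.0000
    outer loop
      vertex 0.0 27.0 25.0
      vertex 22.0 27.0 25.0
      vertex 0.0 27.0 0.0
    endloop
  endfacet
  facet normal -1.0000 0.0000 0.0000
    outer loop
      vertex 0.0 27.0 25.0
      vertex 0.0 27.0 0.0
      vertex 0.0 0.0 0.0
    endloop
  endfacet
  facet normal -1.0000 0.0000 0.0000
    outer loop
      vertex 0.0 0.0 25.0
      vertex 0.0 27.0 25.0
      vertex 0.0 0.0 0.0
    endloop
  endfacet
  facet normal 1.0000 0.0000 0.0000
    outer loop
      vertex 22.0 0.0 0.0
      vertex 22.0 27.0 0.0
      vertex 22.0 27.0 25.0
    endloop
  endfacet
  facet normal 1.0000 0.0000 0.0000
    outer loop
      vertex 22.0 0.0 0.0
      vertex 22.0 27.0 25.0
      vertex 22.0 0.0 25.0
    endloop
  endfacet
endsolid part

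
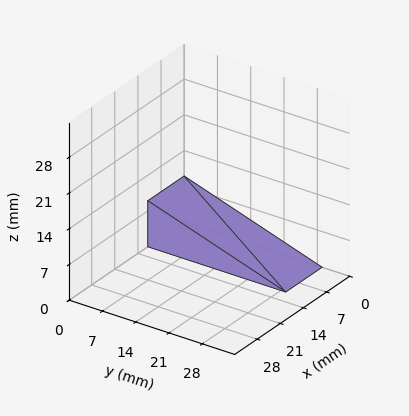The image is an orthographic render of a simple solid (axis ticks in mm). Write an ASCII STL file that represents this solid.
Reading the render: the shape is a wedge (ramp): 11 × 29 mm base, rising to 9 mm along the y=0 edge and sloping linearly to z=0 at y=29 (dimensions read to the nearest mm from the axis ticks). For the STL, each face is triangulated and given an outward normal.

solid part
  facet normal 0.0000 0.0000 -1.0000
    outer loop
      vertex 11.0 29.0 0.0
      vertex 11.0 0.0 0.0
      vertex 0.0 0.0 0.0
    endloop
  endfacet
  facet normal 0.0000 0.0000 -1.0000
    outer loop
      vertex 0.0 29.0 0.0
      vertex 11.0 29.0 0.0
      vertex 0.0 0.0 0.0
    endloop
  endfacet
  facet normal 0.0000 -1.0000 0.0000
    outer loop
      vertex 0.0 0.0 0.0
      vertex 11.0 0.0 0.0
      vertex 11.0 0.0 9.0
    endloop
  endfacet
  facet normal 0.0000 -1.0000 0.0000
    outer loop
      vertex 0.0 0.0 0.0
      vertex 11.0 0.0 9.0
      vertex 0.0 0.0 9.0
    endloop
  endfacet
  facet normal 0.0000 0.2964 0.9551
    outer loop
      vertex 0.0 0.0 9.0
      vertex 11.0 0.0 9.0
      vertex 11.0 29.0 0.0
    endloop
  endfacet
  facet normal 0.0000 0.2964 0.9551
    outer loop
      vertex 0.0 0.0 9.0
      vertex 11.0 29.0 0.0
      vertex 0.0 29.0 0.0
    endloop
  endfacet
  facet normal -1.0000 0.0000 0.0000
    outer loop
      vertex 0.0 0.0 9.0
      vertex 0.0 29.0 0.0
      vertex 0.0 0.0 0.0
    endloop
  endfacet
  facet normal 1.0000 0.0000 0.0000
    outer loop
      vertex 11.0 0.0 0.0
      vertex 11.0 29.0 0.0
      vertex 11.0 0.0 9.0
    endloop
  endfacet
endsolid part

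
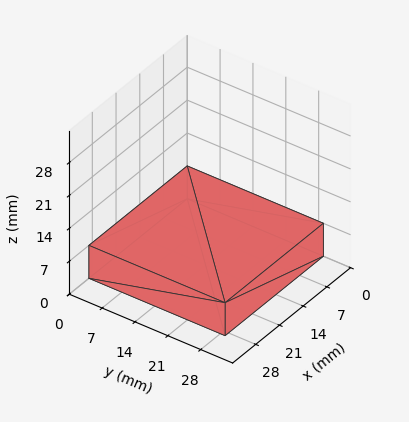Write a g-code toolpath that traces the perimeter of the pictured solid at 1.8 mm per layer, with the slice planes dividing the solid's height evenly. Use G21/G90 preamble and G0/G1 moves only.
Reading the render: the shape is a rectangular box, roughly 29 × 29 mm footprint and 7 mm tall (dimensions read to the nearest mm from the axis ticks). For the g-code, the solid's height is divided into equal slices at the stated Δz and each level perimeter traced with G1 moves after a G0 lift.

; perimeter-only toolpath
G21 ; units = mm
G90 ; absolute positioning
G28 ; home
; layer 1
G0 Z1.8
G0 X0.0 Y0.0
G1 X29.0 Y0.0
G1 X29.0 Y29.0
G1 X0.0 Y29.0
G1 X0.0 Y0.0
; layer 2
G0 Z3.5
G0 X0.0 Y0.0
G1 X29.0 Y0.0
G1 X29.0 Y29.0
G1 X0.0 Y29.0
G1 X0.0 Y0.0
; layer 3
G0 Z5.2
G0 X0.0 Y0.0
G1 X29.0 Y0.0
G1 X29.0 Y29.0
G1 X0.0 Y29.0
G1 X0.0 Y0.0
; layer 4
G0 Z7.0
G0 X0.0 Y0.0
G1 X29.0 Y0.0
G1 X29.0 Y29.0
G1 X0.0 Y29.0
G1 X0.0 Y0.0
M2 ; end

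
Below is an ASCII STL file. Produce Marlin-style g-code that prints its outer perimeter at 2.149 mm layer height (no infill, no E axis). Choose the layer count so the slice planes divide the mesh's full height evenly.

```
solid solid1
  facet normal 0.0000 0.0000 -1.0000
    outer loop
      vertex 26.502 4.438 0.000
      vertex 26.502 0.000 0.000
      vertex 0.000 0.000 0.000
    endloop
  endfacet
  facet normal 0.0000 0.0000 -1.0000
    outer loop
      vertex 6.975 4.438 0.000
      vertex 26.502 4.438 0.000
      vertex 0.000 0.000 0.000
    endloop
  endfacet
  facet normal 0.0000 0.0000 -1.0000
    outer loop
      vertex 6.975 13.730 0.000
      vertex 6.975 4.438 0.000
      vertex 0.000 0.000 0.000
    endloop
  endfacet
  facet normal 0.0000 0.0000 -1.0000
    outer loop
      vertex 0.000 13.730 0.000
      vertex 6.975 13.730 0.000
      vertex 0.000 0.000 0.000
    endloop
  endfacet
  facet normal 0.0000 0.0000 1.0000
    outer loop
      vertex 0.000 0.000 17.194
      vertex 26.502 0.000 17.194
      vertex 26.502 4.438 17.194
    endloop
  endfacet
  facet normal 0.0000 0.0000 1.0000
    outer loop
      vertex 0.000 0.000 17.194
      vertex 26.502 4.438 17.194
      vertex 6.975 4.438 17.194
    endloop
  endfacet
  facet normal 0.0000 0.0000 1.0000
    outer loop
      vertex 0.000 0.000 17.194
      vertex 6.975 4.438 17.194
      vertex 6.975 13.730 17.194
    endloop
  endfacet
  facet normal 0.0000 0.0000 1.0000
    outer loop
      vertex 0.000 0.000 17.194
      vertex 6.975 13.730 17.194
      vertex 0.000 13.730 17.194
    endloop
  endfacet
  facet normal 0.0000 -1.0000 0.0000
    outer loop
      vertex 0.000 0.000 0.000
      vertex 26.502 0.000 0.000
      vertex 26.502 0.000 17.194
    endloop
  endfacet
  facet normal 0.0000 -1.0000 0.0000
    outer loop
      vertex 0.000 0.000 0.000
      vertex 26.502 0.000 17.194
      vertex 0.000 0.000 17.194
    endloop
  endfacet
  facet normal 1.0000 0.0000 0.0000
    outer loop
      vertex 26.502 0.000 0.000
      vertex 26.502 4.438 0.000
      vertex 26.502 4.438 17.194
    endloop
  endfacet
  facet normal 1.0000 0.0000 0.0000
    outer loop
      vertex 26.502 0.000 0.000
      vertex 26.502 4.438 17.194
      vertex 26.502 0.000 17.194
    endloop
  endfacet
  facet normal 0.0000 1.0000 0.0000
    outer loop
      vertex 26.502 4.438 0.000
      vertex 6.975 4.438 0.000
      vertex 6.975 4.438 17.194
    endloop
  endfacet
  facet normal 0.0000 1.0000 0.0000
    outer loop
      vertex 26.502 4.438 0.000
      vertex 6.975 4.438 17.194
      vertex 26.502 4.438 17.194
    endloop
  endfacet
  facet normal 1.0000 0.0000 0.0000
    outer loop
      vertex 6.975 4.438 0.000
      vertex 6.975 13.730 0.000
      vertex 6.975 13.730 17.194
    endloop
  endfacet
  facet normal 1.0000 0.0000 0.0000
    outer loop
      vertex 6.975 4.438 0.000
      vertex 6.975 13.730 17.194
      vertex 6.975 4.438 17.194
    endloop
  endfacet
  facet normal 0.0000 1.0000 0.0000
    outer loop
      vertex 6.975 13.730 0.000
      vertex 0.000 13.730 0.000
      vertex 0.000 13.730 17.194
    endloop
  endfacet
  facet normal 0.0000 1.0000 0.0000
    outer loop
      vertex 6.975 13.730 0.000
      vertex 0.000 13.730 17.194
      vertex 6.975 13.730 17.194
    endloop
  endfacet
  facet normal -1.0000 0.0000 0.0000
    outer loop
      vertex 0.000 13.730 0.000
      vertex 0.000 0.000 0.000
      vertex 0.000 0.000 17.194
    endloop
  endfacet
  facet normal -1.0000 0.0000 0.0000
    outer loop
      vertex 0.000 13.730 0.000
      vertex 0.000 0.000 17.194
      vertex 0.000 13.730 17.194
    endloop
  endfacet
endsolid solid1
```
; perimeter-only toolpath
G21 ; units = mm
G90 ; absolute positioning
G28 ; home
; layer 1
G0 Z2.149
G0 X0.000 Y0.000
G1 X26.502 Y0.000
G1 X26.502 Y4.438
G1 X6.975 Y4.438
G1 X6.975 Y13.730
G1 X0.000 Y13.730
G1 X0.000 Y0.000
; layer 2
G0 Z4.298
G0 X0.000 Y0.000
G1 X26.502 Y0.000
G1 X26.502 Y4.438
G1 X6.975 Y4.438
G1 X6.975 Y13.730
G1 X0.000 Y13.730
G1 X0.000 Y0.000
; layer 3
G0 Z6.448
G0 X0.000 Y0.000
G1 X26.502 Y0.000
G1 X26.502 Y4.438
G1 X6.975 Y4.438
G1 X6.975 Y13.730
G1 X0.000 Y13.730
G1 X0.000 Y0.000
; layer 4
G0 Z8.597
G0 X0.000 Y0.000
G1 X26.502 Y0.000
G1 X26.502 Y4.438
G1 X6.975 Y4.438
G1 X6.975 Y13.730
G1 X0.000 Y13.730
G1 X0.000 Y0.000
; layer 5
G0 Z10.746
G0 X0.000 Y0.000
G1 X26.502 Y0.000
G1 X26.502 Y4.438
G1 X6.975 Y4.438
G1 X6.975 Y13.730
G1 X0.000 Y13.730
G1 X0.000 Y0.000
; layer 6
G0 Z12.895
G0 X0.000 Y0.000
G1 X26.502 Y0.000
G1 X26.502 Y4.438
G1 X6.975 Y4.438
G1 X6.975 Y13.730
G1 X0.000 Y13.730
G1 X0.000 Y0.000
; layer 7
G0 Z15.045
G0 X0.000 Y0.000
G1 X26.502 Y0.000
G1 X26.502 Y4.438
G1 X6.975 Y4.438
G1 X6.975 Y13.730
G1 X0.000 Y13.730
G1 X0.000 Y0.000
; layer 8
G0 Z17.194
G0 X0.000 Y0.000
G1 X26.502 Y0.000
G1 X26.502 Y4.438
G1 X6.975 Y4.438
G1 X6.975 Y13.730
G1 X0.000 Y13.730
G1 X0.000 Y0.000
M2 ; end

The solid is an L-shaped prism: outer 26.5 × 13.7 mm, arm thicknesses ≈ 4.44 mm (horizontal) and 6.97 mm (vertical), extruded 17.2 mm in z. Slicing at Δz = 2.149 mm — 8 equal slices spanning the solid's height, so layer i sits at z = i·h/8 — gives 8 non-empty perimeters. Each is a 6-segment closed polygon; G0 lifts to the layer z and rapids to the start vertex, then G1 traces the edges.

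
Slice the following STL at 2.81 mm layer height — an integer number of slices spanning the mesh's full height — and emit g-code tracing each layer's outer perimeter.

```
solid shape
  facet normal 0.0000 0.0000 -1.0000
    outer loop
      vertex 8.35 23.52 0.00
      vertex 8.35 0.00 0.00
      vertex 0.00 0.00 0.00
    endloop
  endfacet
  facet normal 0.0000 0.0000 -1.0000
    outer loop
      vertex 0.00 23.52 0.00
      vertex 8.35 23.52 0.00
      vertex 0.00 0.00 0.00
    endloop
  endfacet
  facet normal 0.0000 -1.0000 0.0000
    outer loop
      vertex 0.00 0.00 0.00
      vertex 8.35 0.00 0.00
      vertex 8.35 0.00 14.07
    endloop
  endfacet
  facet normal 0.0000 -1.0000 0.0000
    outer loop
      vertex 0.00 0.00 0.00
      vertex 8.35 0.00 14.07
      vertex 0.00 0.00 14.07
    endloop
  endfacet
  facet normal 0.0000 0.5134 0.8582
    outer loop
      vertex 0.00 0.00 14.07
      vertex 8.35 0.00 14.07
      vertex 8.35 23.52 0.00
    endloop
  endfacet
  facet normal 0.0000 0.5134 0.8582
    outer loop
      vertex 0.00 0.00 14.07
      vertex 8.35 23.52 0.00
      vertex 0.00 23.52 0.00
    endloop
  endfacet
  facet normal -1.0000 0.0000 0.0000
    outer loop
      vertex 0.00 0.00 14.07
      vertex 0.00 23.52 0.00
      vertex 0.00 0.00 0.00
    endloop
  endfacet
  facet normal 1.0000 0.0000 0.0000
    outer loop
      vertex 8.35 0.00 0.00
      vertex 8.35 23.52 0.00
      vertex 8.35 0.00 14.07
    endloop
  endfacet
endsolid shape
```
; perimeter-only toolpath
G21 ; units = mm
G90 ; absolute positioning
G28 ; home
; layer 1
G0 Z2.81
G0 X0.00 Y0.00
G1 X8.35 Y0.00
G1 X8.35 Y18.82
G1 X0.00 Y18.82
G1 X0.00 Y0.00
; layer 2
G0 Z5.63
G0 X0.00 Y0.00
G1 X8.35 Y0.00
G1 X8.35 Y14.11
G1 X0.00 Y14.11
G1 X0.00 Y0.00
; layer 3
G0 Z8.44
G0 X0.00 Y0.00
G1 X8.35 Y0.00
G1 X8.35 Y9.41
G1 X0.00 Y9.41
G1 X0.00 Y0.00
; layer 4
G0 Z11.26
G0 X0.00 Y0.00
G1 X8.35 Y0.00
G1 X8.35 Y4.70
G1 X0.00 Y4.70
G1 X0.00 Y0.00
M2 ; end

The solid is a wedge (ramp): 8.35 × 23.5 mm base, rising to 14.1 mm along the y=0 edge and sloping linearly to z=0 at y=23.5. Slicing at Δz = 2.81 mm — 5 equal slices spanning the solid's height, so layer i sits at z = i·h/5 — gives 4 non-empty perimeters. Each is a 4-segment closed polygon; G0 lifts to the layer z and rapids to the start vertex, then G1 traces the edges. The cross-section shrinks linearly with z (the slice at the apex is degenerate and omitted).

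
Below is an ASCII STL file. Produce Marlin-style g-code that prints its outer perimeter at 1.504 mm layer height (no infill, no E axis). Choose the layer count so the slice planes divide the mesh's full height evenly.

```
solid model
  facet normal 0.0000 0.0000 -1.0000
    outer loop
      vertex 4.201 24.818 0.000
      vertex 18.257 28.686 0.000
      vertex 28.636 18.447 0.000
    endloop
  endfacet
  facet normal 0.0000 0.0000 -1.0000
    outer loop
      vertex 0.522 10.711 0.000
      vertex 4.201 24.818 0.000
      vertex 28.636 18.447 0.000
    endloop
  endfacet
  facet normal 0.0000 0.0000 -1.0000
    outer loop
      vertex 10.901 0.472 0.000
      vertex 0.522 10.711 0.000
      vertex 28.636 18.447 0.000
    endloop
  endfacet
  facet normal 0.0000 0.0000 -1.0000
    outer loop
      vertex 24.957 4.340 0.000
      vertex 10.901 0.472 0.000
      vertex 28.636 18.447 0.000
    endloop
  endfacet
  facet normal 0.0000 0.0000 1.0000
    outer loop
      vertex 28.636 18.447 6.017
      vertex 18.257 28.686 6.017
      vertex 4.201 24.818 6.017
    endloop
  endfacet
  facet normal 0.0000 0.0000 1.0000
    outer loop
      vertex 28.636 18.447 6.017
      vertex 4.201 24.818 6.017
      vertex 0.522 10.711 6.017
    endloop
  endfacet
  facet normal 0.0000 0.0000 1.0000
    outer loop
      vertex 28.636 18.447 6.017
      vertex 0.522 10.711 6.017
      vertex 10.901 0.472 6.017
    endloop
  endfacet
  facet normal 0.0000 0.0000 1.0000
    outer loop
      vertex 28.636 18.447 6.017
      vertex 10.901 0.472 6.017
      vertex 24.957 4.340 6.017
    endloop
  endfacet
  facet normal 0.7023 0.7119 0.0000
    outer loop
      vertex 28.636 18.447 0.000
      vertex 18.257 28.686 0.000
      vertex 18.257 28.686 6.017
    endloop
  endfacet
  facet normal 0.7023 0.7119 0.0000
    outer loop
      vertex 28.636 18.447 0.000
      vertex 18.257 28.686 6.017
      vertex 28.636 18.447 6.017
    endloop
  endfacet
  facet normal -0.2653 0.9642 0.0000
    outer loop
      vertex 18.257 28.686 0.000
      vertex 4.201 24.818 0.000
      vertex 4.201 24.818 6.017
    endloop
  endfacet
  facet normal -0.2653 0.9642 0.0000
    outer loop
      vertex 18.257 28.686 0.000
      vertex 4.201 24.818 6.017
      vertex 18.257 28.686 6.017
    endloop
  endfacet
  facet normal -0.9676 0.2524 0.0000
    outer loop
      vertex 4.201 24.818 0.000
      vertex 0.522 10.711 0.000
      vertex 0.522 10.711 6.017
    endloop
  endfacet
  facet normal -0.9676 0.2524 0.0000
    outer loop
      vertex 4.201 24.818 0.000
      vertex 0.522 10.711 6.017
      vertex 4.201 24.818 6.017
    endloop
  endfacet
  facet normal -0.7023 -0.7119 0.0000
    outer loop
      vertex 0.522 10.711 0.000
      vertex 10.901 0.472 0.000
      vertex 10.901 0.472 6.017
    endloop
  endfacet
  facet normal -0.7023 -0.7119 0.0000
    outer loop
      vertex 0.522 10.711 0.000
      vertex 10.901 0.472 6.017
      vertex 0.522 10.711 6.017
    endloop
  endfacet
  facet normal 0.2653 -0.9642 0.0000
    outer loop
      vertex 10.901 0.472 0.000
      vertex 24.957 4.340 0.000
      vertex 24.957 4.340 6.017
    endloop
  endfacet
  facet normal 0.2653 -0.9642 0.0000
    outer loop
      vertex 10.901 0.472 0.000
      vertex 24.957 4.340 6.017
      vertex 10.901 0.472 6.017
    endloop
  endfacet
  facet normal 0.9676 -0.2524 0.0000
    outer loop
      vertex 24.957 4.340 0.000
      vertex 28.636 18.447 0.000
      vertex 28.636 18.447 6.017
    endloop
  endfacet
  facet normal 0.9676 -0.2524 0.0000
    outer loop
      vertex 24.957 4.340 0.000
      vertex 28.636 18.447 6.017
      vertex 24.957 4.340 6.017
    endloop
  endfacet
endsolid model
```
; perimeter-only toolpath
G21 ; units = mm
G90 ; absolute positioning
G28 ; home
; layer 1
G0 Z1.504
G0 X28.636 Y18.447
G1 X18.257 Y28.686
G1 X4.201 Y24.818
G1 X0.522 Y10.711
G1 X10.901 Y0.472
G1 X24.957 Y4.340
G1 X28.636 Y18.447
; layer 2
G0 Z3.009
G0 X28.636 Y18.447
G1 X18.257 Y28.686
G1 X4.201 Y24.818
G1 X0.522 Y10.711
G1 X10.901 Y0.472
G1 X24.957 Y4.340
G1 X28.636 Y18.447
; layer 3
G0 Z4.513
G0 X28.636 Y18.447
G1 X18.257 Y28.686
G1 X4.201 Y24.818
G1 X0.522 Y10.711
G1 X10.901 Y0.472
G1 X24.957 Y4.340
G1 X28.636 Y18.447
; layer 4
G0 Z6.017
G0 X28.636 Y18.447
G1 X18.257 Y28.686
G1 X4.201 Y24.818
G1 X0.522 Y10.711
G1 X10.901 Y0.472
G1 X24.957 Y4.340
G1 X28.636 Y18.447
M2 ; end

The solid is a regular 6-sided prism (a cylinder approximated with 6 flat sides), circumscribed radius ≈ 14.6 mm, height ≈ 6.02 mm. Slicing at Δz = 1.504 mm — 4 equal slices spanning the solid's height, so layer i sits at z = i·h/4 — gives 4 non-empty perimeters. Each is a 6-segment closed polygon; G0 lifts to the layer z and rapids to the start vertex, then G1 traces the edges.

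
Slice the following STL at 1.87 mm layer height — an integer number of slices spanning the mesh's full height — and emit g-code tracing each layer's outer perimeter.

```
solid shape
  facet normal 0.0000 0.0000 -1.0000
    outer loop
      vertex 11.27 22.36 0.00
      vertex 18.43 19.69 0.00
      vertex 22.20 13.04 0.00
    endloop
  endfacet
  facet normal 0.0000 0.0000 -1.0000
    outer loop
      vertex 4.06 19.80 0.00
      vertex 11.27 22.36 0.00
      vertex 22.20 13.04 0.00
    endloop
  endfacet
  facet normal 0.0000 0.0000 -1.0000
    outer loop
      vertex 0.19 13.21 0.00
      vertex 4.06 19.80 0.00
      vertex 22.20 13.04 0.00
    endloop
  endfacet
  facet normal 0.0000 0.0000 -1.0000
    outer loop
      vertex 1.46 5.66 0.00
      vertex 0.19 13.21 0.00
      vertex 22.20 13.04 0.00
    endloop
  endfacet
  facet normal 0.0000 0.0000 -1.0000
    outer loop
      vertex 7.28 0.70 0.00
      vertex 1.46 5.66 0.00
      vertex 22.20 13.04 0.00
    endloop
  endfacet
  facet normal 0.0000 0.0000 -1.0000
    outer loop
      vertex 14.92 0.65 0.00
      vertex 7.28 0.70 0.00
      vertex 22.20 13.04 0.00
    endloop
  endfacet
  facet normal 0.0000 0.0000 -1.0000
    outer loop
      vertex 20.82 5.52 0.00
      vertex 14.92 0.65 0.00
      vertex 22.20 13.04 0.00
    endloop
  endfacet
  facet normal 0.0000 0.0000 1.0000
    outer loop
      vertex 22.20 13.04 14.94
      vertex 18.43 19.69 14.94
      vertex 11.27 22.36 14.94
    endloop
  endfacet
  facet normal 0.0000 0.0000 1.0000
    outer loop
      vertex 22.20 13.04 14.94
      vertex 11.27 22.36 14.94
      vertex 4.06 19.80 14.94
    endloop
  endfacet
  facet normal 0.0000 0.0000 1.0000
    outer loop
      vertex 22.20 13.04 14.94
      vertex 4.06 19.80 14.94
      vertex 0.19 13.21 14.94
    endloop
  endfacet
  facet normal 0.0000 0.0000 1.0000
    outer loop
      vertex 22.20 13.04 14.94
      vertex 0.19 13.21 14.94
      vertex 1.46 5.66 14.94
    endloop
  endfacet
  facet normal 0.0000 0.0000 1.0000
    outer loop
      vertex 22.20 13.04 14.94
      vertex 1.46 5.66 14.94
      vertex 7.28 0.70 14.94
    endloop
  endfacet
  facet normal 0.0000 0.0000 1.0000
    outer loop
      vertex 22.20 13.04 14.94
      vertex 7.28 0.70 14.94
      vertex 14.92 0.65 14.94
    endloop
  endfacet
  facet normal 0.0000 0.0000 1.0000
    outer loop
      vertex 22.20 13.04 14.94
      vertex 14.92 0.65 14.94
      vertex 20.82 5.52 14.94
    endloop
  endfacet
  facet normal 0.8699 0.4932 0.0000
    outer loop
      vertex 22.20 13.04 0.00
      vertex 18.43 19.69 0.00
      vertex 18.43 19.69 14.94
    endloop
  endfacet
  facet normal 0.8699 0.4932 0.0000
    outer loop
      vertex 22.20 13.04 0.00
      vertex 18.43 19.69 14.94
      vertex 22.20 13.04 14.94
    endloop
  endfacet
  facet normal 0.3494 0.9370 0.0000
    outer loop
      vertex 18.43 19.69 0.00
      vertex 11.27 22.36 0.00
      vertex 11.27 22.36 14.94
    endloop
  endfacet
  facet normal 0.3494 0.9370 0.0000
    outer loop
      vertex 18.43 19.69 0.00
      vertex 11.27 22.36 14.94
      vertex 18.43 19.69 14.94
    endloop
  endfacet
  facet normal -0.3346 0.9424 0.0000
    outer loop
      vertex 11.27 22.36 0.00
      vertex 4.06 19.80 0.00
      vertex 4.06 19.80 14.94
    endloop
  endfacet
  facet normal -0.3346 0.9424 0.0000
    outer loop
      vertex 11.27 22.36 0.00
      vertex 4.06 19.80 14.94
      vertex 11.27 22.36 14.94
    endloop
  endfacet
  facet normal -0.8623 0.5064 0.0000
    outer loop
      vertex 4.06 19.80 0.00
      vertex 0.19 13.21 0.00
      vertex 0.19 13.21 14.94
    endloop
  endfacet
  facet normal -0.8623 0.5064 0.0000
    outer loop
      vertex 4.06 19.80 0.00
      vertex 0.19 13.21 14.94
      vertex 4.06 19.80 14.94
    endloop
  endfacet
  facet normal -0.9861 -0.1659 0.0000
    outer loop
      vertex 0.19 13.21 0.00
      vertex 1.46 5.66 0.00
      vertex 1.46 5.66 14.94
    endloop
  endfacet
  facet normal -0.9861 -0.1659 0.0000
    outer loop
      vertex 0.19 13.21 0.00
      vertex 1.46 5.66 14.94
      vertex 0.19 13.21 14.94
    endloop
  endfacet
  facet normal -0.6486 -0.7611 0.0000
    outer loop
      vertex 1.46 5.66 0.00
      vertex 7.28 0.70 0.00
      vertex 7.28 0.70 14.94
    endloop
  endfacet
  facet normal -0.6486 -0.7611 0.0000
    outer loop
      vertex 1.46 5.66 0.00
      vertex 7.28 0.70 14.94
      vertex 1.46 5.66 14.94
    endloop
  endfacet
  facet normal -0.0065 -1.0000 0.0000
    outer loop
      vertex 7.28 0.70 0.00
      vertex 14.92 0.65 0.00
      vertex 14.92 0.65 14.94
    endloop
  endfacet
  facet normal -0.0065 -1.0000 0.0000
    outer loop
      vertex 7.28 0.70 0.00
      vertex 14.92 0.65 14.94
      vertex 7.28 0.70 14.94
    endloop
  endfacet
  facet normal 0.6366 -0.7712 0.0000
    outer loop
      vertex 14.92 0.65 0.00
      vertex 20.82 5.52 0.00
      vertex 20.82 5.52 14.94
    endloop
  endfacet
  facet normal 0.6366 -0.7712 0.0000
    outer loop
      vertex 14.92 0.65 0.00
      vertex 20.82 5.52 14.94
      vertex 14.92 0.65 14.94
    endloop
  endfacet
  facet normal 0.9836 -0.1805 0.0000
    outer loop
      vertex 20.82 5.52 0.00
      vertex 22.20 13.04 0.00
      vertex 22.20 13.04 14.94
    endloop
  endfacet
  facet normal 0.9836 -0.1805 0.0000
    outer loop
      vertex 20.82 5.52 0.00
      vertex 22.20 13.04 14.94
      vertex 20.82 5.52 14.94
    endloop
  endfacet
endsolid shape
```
; perimeter-only toolpath
G21 ; units = mm
G90 ; absolute positioning
G28 ; home
; layer 1
G0 Z1.87
G0 X22.20 Y13.04
G1 X18.43 Y19.69
G1 X11.27 Y22.36
G1 X4.06 Y19.80
G1 X0.19 Y13.21
G1 X1.46 Y5.66
G1 X7.28 Y0.70
G1 X14.92 Y0.65
G1 X20.82 Y5.52
G1 X22.20 Y13.04
; layer 2
G0 Z3.73
G0 X22.20 Y13.04
G1 X18.43 Y19.69
G1 X11.27 Y22.36
G1 X4.06 Y19.80
G1 X0.19 Y13.21
G1 X1.46 Y5.66
G1 X7.28 Y0.70
G1 X14.92 Y0.65
G1 X20.82 Y5.52
G1 X22.20 Y13.04
; layer 3
G0 Z5.60
G0 X22.20 Y13.04
G1 X18.43 Y19.69
G1 X11.27 Y22.36
G1 X4.06 Y19.80
G1 X0.19 Y13.21
G1 X1.46 Y5.66
G1 X7.28 Y0.70
G1 X14.92 Y0.65
G1 X20.82 Y5.52
G1 X22.20 Y13.04
; layer 4
G0 Z7.47
G0 X22.20 Y13.04
G1 X18.43 Y19.69
G1 X11.27 Y22.36
G1 X4.06 Y19.80
G1 X0.19 Y13.21
G1 X1.46 Y5.66
G1 X7.28 Y0.70
G1 X14.92 Y0.65
G1 X20.82 Y5.52
G1 X22.20 Y13.04
; layer 5
G0 Z9.34
G0 X22.20 Y13.04
G1 X18.43 Y19.69
G1 X11.27 Y22.36
G1 X4.06 Y19.80
G1 X0.19 Y13.21
G1 X1.46 Y5.66
G1 X7.28 Y0.70
G1 X14.92 Y0.65
G1 X20.82 Y5.52
G1 X22.20 Y13.04
; layer 6
G0 Z11.21
G0 X22.20 Y13.04
G1 X18.43 Y19.69
G1 X11.27 Y22.36
G1 X4.06 Y19.80
G1 X0.19 Y13.21
G1 X1.46 Y5.66
G1 X7.28 Y0.70
G1 X14.92 Y0.65
G1 X20.82 Y5.52
G1 X22.20 Y13.04
; layer 7
G0 Z13.07
G0 X22.20 Y13.04
G1 X18.43 Y19.69
G1 X11.27 Y22.36
G1 X4.06 Y19.80
G1 X0.19 Y13.21
G1 X1.46 Y5.66
G1 X7.28 Y0.70
G1 X14.92 Y0.65
G1 X20.82 Y5.52
G1 X22.20 Y13.04
; layer 8
G0 Z14.94
G0 X22.20 Y13.04
G1 X18.43 Y19.69
G1 X11.27 Y22.36
G1 X4.06 Y19.80
G1 X0.19 Y13.21
G1 X1.46 Y5.66
G1 X7.28 Y0.70
G1 X14.92 Y0.65
G1 X20.82 Y5.52
G1 X22.20 Y13.04
M2 ; end

The solid is a regular 9-sided prism (a cylinder approximated with 9 flat sides), circumscribed radius ≈ 11.2 mm, height ≈ 14.9 mm. Slicing at Δz = 1.87 mm — 8 equal slices spanning the solid's height, so layer i sits at z = i·h/8 — gives 8 non-empty perimeters. Each is a 9-segment closed polygon; G0 lifts to the layer z and rapids to the start vertex, then G1 traces the edges.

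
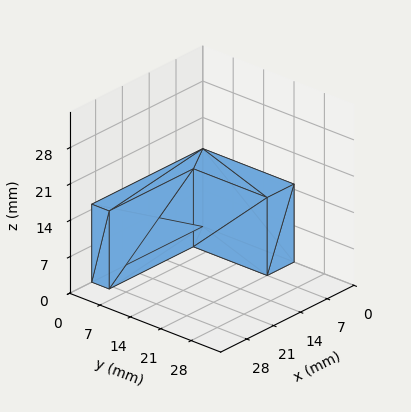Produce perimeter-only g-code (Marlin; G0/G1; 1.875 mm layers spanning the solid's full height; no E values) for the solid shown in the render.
Reading the render: the shape is an L-shaped prism: outer 29 × 21 mm, arm thicknesses ≈ 4 mm (horizontal) and 7 mm (vertical), extruded 15 mm in z (dimensions read to the nearest mm from the axis ticks). For the g-code, the solid's height is divided into equal slices at the stated Δz and each level perimeter traced with G1 moves after a G0 lift.

; perimeter-only toolpath
G21 ; units = mm
G90 ; absolute positioning
G28 ; home
; layer 1
G0 Z1.875
G0 X0.000 Y0.000
G1 X29.000 Y0.000
G1 X29.000 Y4.000
G1 X7.000 Y4.000
G1 X7.000 Y21.000
G1 X0.000 Y21.000
G1 X0.000 Y0.000
; layer 2
G0 Z3.750
G0 X0.000 Y0.000
G1 X29.000 Y0.000
G1 X29.000 Y4.000
G1 X7.000 Y4.000
G1 X7.000 Y21.000
G1 X0.000 Y21.000
G1 X0.000 Y0.000
; layer 3
G0 Z5.625
G0 X0.000 Y0.000
G1 X29.000 Y0.000
G1 X29.000 Y4.000
G1 X7.000 Y4.000
G1 X7.000 Y21.000
G1 X0.000 Y21.000
G1 X0.000 Y0.000
; layer 4
G0 Z7.500
G0 X0.000 Y0.000
G1 X29.000 Y0.000
G1 X29.000 Y4.000
G1 X7.000 Y4.000
G1 X7.000 Y21.000
G1 X0.000 Y21.000
G1 X0.000 Y0.000
; layer 5
G0 Z9.375
G0 X0.000 Y0.000
G1 X29.000 Y0.000
G1 X29.000 Y4.000
G1 X7.000 Y4.000
G1 X7.000 Y21.000
G1 X0.000 Y21.000
G1 X0.000 Y0.000
; layer 6
G0 Z11.250
G0 X0.000 Y0.000
G1 X29.000 Y0.000
G1 X29.000 Y4.000
G1 X7.000 Y4.000
G1 X7.000 Y21.000
G1 X0.000 Y21.000
G1 X0.000 Y0.000
; layer 7
G0 Z13.125
G0 X0.000 Y0.000
G1 X29.000 Y0.000
G1 X29.000 Y4.000
G1 X7.000 Y4.000
G1 X7.000 Y21.000
G1 X0.000 Y21.000
G1 X0.000 Y0.000
; layer 8
G0 Z15.000
G0 X0.000 Y0.000
G1 X29.000 Y0.000
G1 X29.000 Y4.000
G1 X7.000 Y4.000
G1 X7.000 Y21.000
G1 X0.000 Y21.000
G1 X0.000 Y0.000
M2 ; end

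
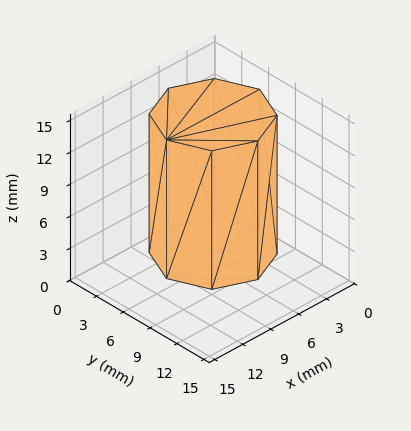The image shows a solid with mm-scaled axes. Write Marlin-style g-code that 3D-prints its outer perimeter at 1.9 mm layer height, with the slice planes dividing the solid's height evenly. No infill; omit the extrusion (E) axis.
Reading the render: the shape is a regular 8-sided prism (a cylinder approximated with 8 flat sides), circumscribed radius ≈ 5 mm, height ≈ 13 mm (dimensions read to the nearest mm from the axis ticks). For the g-code, the solid's height is divided into equal slices at the stated Δz and each level perimeter traced with G1 moves after a G0 lift.

; perimeter-only toolpath
G21 ; units = mm
G90 ; absolute positioning
G28 ; home
; layer 1
G0 Z1.9
G0 X10.0 Y5.0
G1 X8.5 Y8.5
G1 X5.0 Y10.0
G1 X1.5 Y8.5
G1 X0.0 Y5.0
G1 X1.5 Y1.5
G1 X5.0 Y0.0
G1 X8.5 Y1.5
G1 X10.0 Y5.0
; layer 2
G0 Z3.7
G0 X10.0 Y5.0
G1 X8.5 Y8.5
G1 X5.0 Y10.0
G1 X1.5 Y8.5
G1 X0.0 Y5.0
G1 X1.5 Y1.5
G1 X5.0 Y0.0
G1 X8.5 Y1.5
G1 X10.0 Y5.0
; layer 3
G0 Z5.6
G0 X10.0 Y5.0
G1 X8.5 Y8.5
G1 X5.0 Y10.0
G1 X1.5 Y8.5
G1 X0.0 Y5.0
G1 X1.5 Y1.5
G1 X5.0 Y0.0
G1 X8.5 Y1.5
G1 X10.0 Y5.0
; layer 4
G0 Z7.4
G0 X10.0 Y5.0
G1 X8.5 Y8.5
G1 X5.0 Y10.0
G1 X1.5 Y8.5
G1 X0.0 Y5.0
G1 X1.5 Y1.5
G1 X5.0 Y0.0
G1 X8.5 Y1.5
G1 X10.0 Y5.0
; layer 5
G0 Z9.3
G0 X10.0 Y5.0
G1 X8.5 Y8.5
G1 X5.0 Y10.0
G1 X1.5 Y8.5
G1 X0.0 Y5.0
G1 X1.5 Y1.5
G1 X5.0 Y0.0
G1 X8.5 Y1.5
G1 X10.0 Y5.0
; layer 6
G0 Z11.1
G0 X10.0 Y5.0
G1 X8.5 Y8.5
G1 X5.0 Y10.0
G1 X1.5 Y8.5
G1 X0.0 Y5.0
G1 X1.5 Y1.5
G1 X5.0 Y0.0
G1 X8.5 Y1.5
G1 X10.0 Y5.0
; layer 7
G0 Z13.0
G0 X10.0 Y5.0
G1 X8.5 Y8.5
G1 X5.0 Y10.0
G1 X1.5 Y8.5
G1 X0.0 Y5.0
G1 X1.5 Y1.5
G1 X5.0 Y0.0
G1 X8.5 Y1.5
G1 X10.0 Y5.0
M2 ; end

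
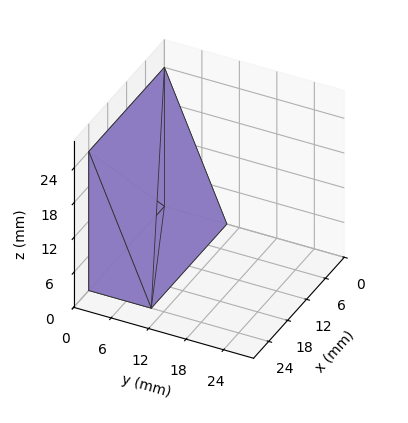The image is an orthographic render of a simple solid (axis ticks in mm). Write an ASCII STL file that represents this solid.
Reading the render: the shape is a wedge (ramp): 24 × 10 mm base, rising to 24 mm along the y=0 edge and sloping linearly to z=0 at y=10 (dimensions read to the nearest mm from the axis ticks). For the STL, each face is triangulated and given an outward normal.

solid part
  facet normal 0.0000 0.0000 -1.0000
    outer loop
      vertex 24.000 10.000 0.000
      vertex 24.000 0.000 0.000
      vertex 0.000 0.000 0.000
    endloop
  endfacet
  facet normal 0.0000 0.0000 -1.0000
    outer loop
      vertex 0.000 10.000 0.000
      vertex 24.000 10.000 0.000
      vertex 0.000 0.000 0.000
    endloop
  endfacet
  facet normal 0.0000 -1.0000 0.0000
    outer loop
      vertex 0.000 0.000 0.000
      vertex 24.000 0.000 0.000
      vertex 24.000 0.000 24.000
    endloop
  endfacet
  facet normal 0.0000 -1.0000 0.0000
    outer loop
      vertex 0.000 0.000 0.000
      vertex 24.000 0.000 24.000
      vertex 0.000 0.000 24.000
    endloop
  endfacet
  facet normal 0.0000 0.9231 0.3846
    outer loop
      vertex 0.000 0.000 24.000
      vertex 24.000 0.000 24.000
      vertex 24.000 10.000 0.000
    endloop
  endfacet
  facet normal 0.0000 0.9231 0.3846
    outer loop
      vertex 0.000 0.000 24.000
      vertex 24.000 10.000 0.000
      vertex 0.000 10.000 0.000
    endloop
  endfacet
  facet normal -1.0000 0.0000 0.0000
    outer loop
      vertex 0.000 0.000 24.000
      vertex 0.000 10.000 0.000
      vertex 0.000 0.000 0.000
    endloop
  endfacet
  facet normal 1.0000 0.0000 0.0000
    outer loop
      vertex 24.000 0.000 0.000
      vertex 24.000 10.000 0.000
      vertex 24.000 0.000 24.000
    endloop
  endfacet
endsolid part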